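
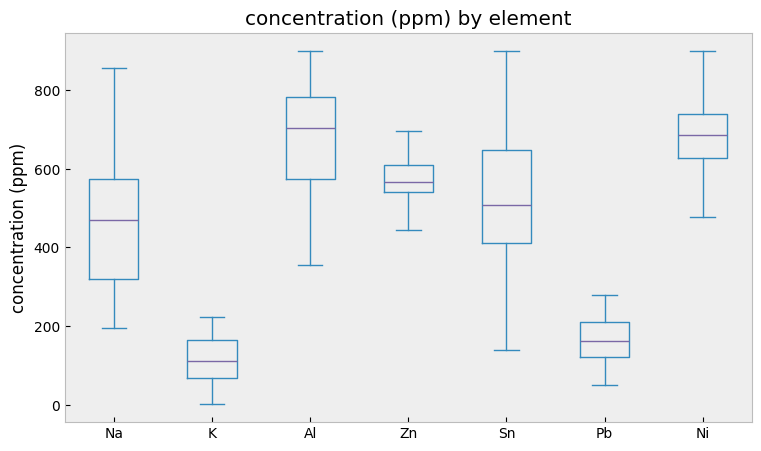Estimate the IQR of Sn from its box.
Q3 ≈ 650, Q1 ≈ 400; IQR ≈ 250.

≈ 250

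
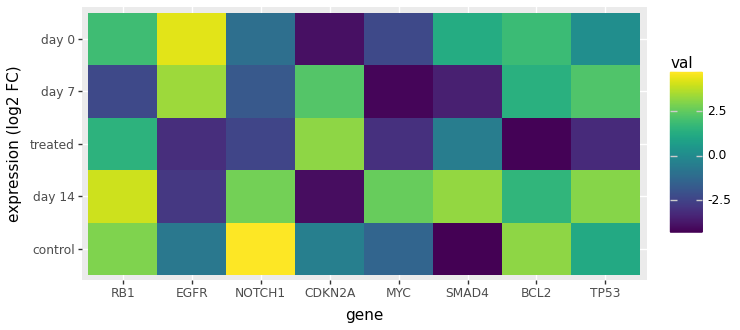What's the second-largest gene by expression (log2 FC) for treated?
Top 3 for treated: CDKN2A ≈ 3, RB1 ≈ 2, SMAD4 ≈ -1.

RB1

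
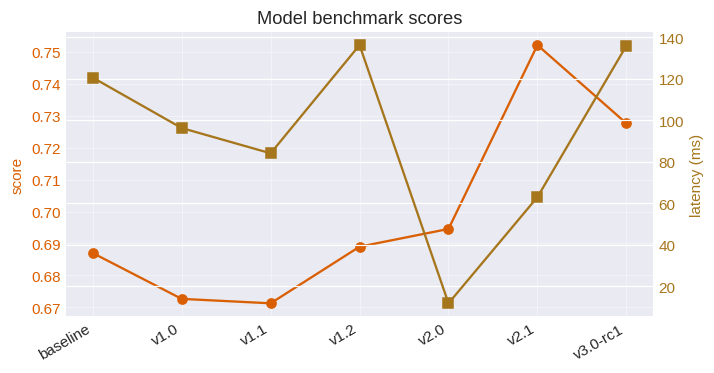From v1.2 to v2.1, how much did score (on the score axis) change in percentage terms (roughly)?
v1.2 ≈ 0.69, v2.1 ≈ 0.75; (0.75 − 0.69) / 0.69 ≈ +8.7%.

≈ +8.7%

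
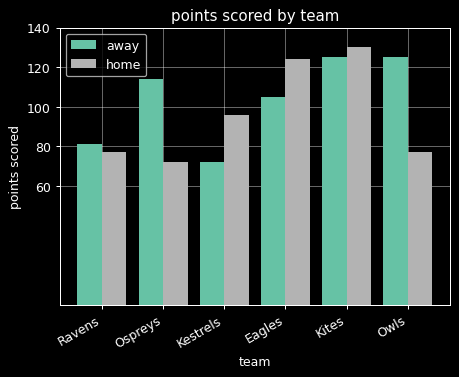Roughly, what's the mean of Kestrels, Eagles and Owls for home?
(100 + 120 + 80) / 3 ≈ 100.

≈ 100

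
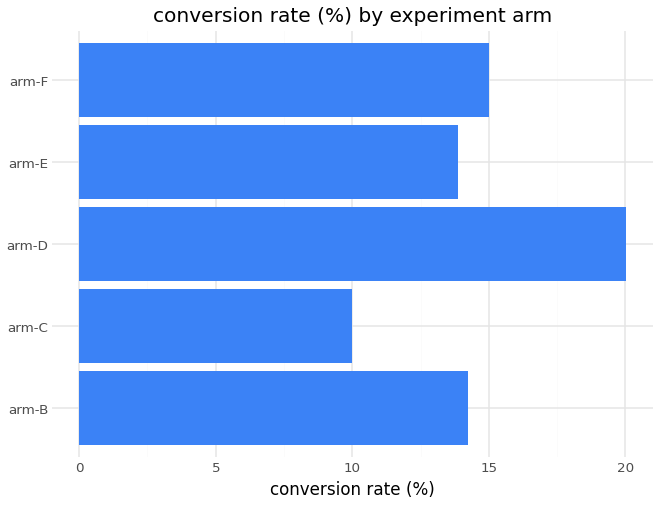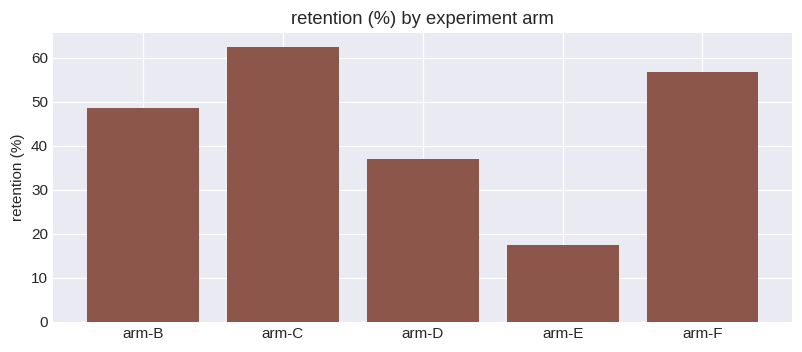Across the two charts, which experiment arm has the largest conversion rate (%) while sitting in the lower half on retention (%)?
Chart 2 median retention (%) ≈ 50; below-median experiment arms: arm-D, arm-E. Among those, arm-D has the highest conversion rate (%) (≈ 20).

arm-D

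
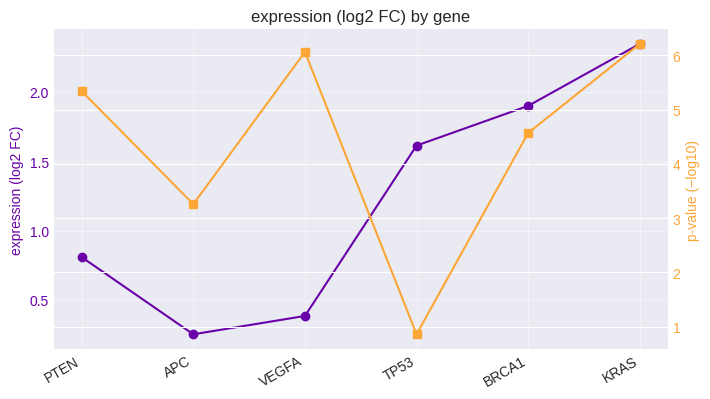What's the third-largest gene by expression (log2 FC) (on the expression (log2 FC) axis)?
Top 4 (on the expression (log2 FC) axis): KRAS ≈ 2.4, BRCA1 ≈ 1.8, TP53 ≈ 1.6, PTEN ≈ 0.8.

TP53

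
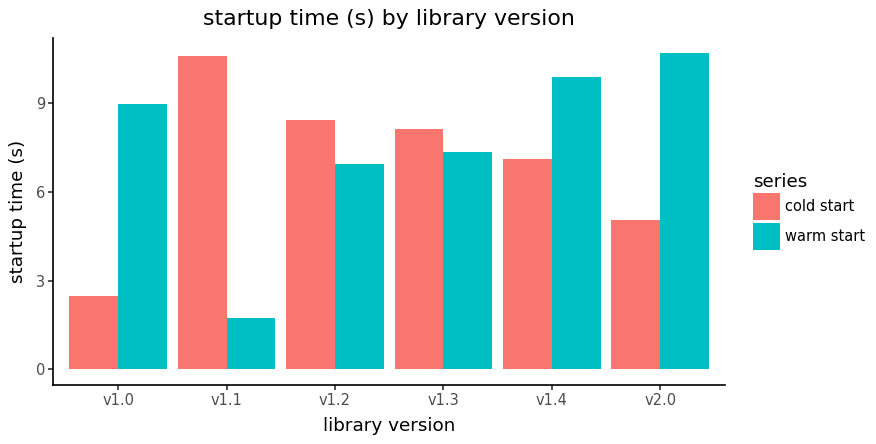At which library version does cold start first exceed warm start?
v1.0: cold start ≈ 2 vs warm start ≈ 9 (not yet); v1.1: cold start ≈ 11 vs warm start ≈ 2 (first crossover).

v1.1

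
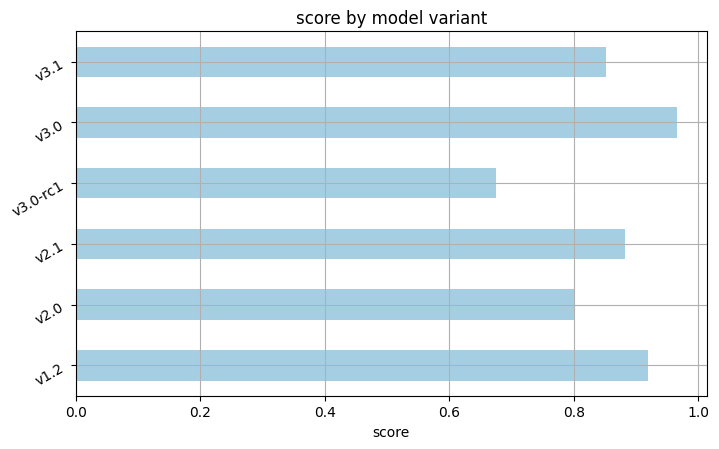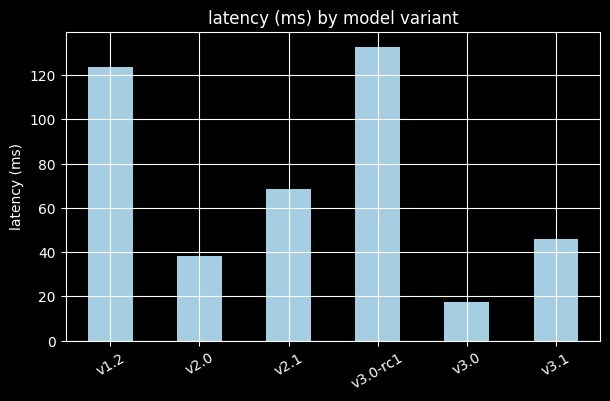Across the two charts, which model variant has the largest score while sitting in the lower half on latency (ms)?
Chart 2 median latency (ms) ≈ 60; below-median model variants: v2.0, v3.0, v3.1. Among those, v3.0 has the highest score (≈ 1).

v3.0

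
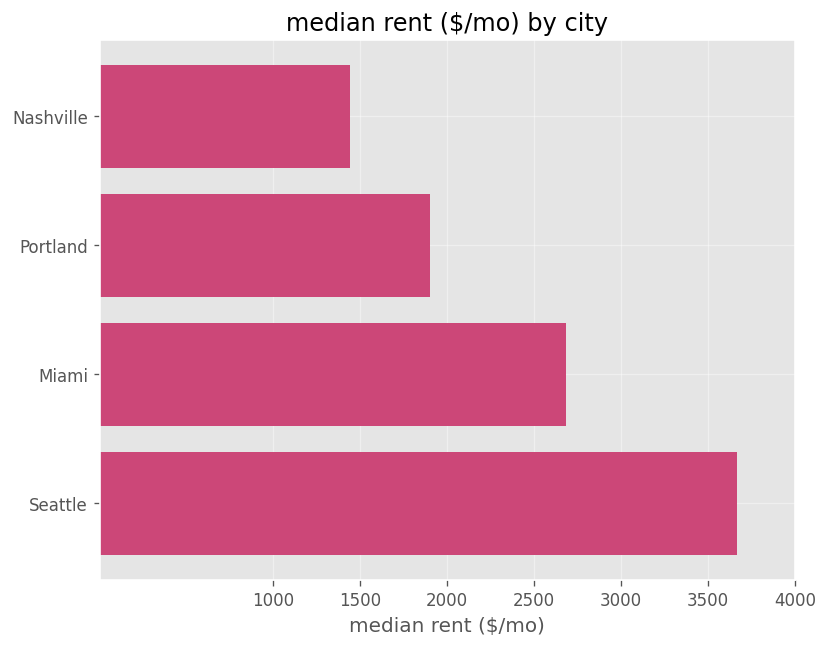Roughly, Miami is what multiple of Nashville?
Miami ≈ 2500, Nashville ≈ 1500; 2500/1500 ≈ 1.67.

≈ 1.67×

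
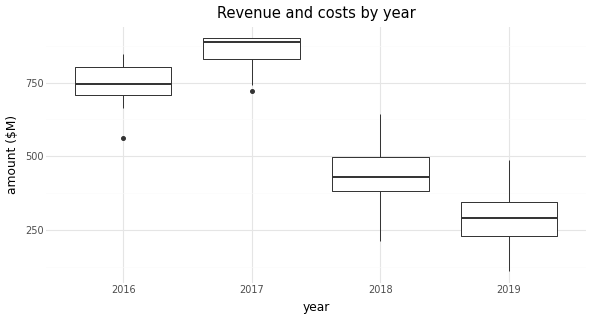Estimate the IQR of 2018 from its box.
Q3 ≈ 500, Q1 ≈ 400; IQR ≈ 100.

≈ 100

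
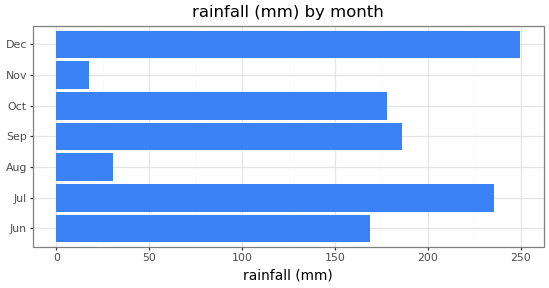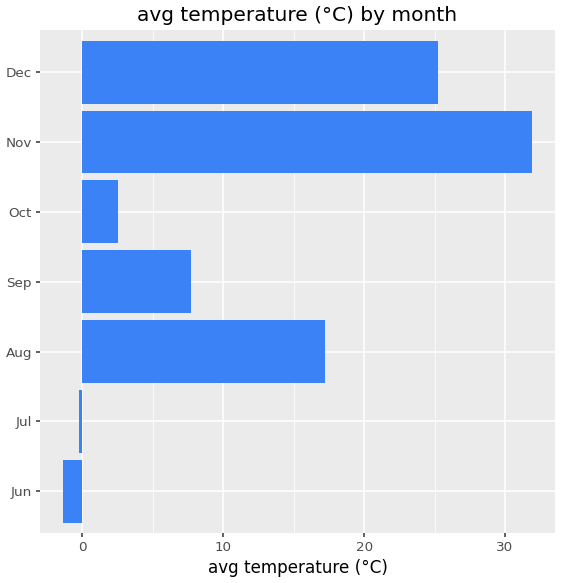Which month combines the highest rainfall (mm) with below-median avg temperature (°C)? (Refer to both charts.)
Jul

Chart 2 median avg temperature (°C) ≈ 10; below-median months: Jun, Jul, Oct. Among those, Jul has the highest rainfall (mm) (≈ 225).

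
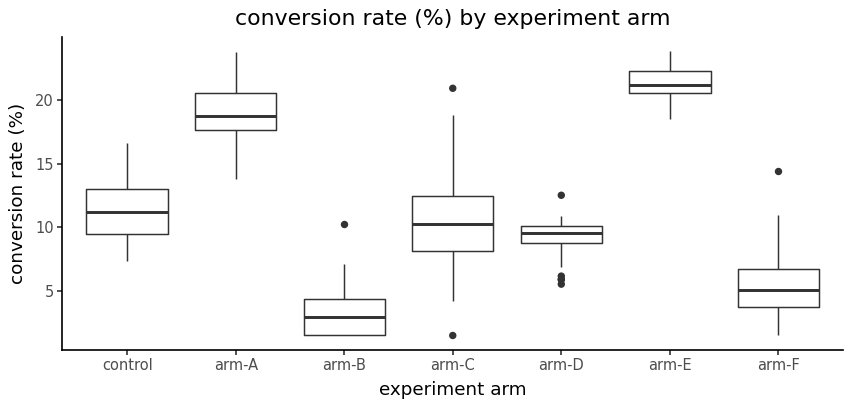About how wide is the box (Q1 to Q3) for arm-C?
Q3 ≈ 12, Q1 ≈ 8; IQR ≈ 4.

≈ 4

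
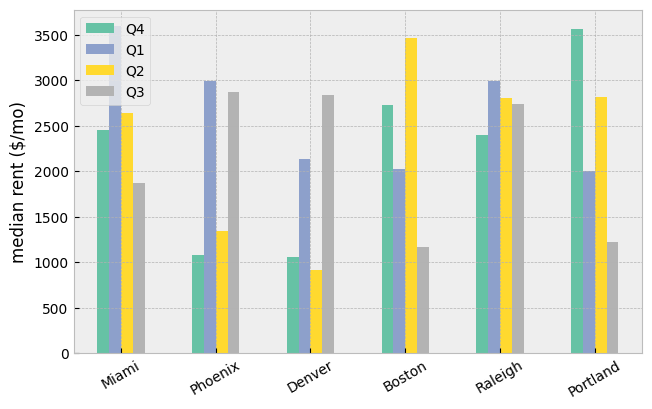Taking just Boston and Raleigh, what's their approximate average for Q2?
(3500 + 3000) / 2 ≈ 3250.

≈ 3250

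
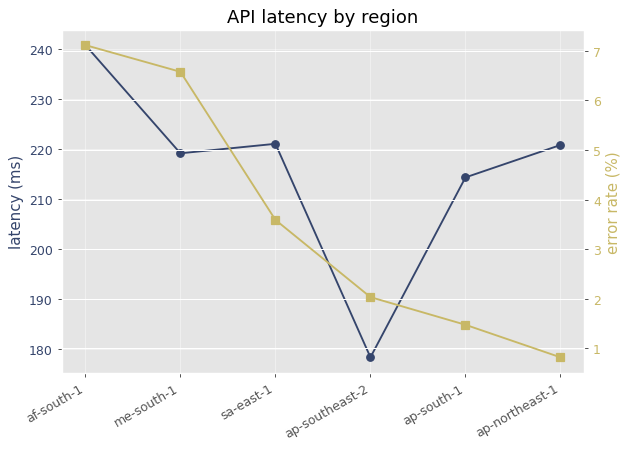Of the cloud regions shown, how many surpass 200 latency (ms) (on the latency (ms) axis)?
Above 200: af-south-1, me-south-1, sa-east-1, ap-south-1, ap-northeast-1.

5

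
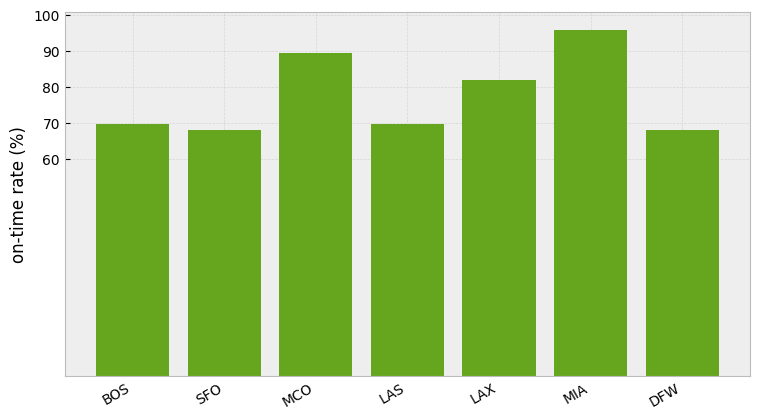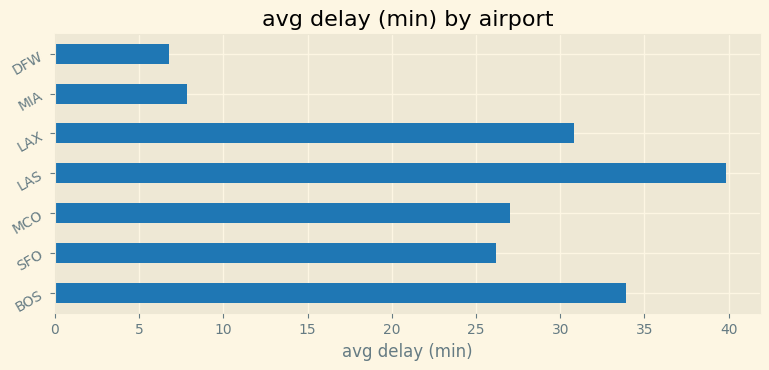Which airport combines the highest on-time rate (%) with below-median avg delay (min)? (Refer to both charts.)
Chart 2 median avg delay (min) ≈ 25; below-median airports: SFO, MIA, DFW. Among those, MIA has the highest on-time rate (%) (≈ 100).

MIA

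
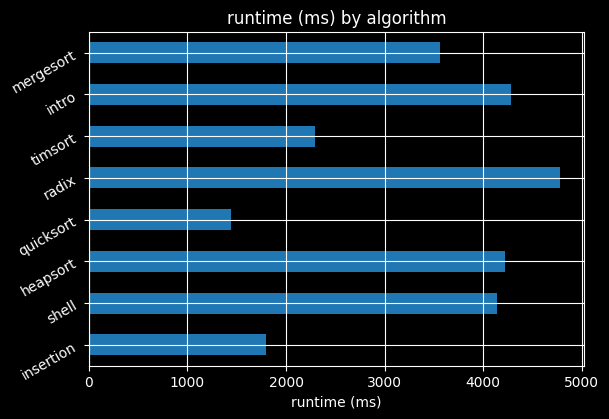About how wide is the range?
Max radix ≈ 5000, min quicksort ≈ 1500; range ≈ 3500.

≈ 3500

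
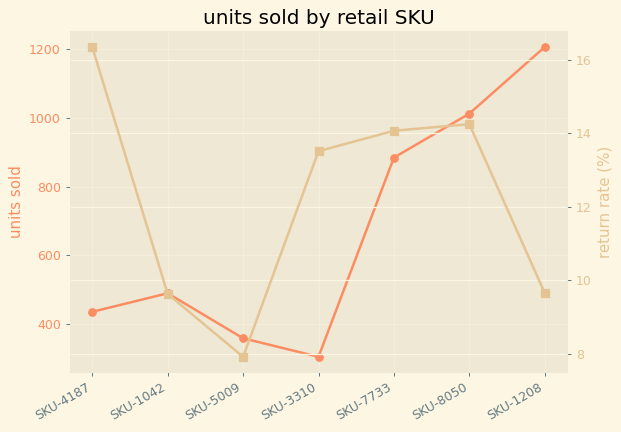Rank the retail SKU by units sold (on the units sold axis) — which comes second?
Top 3 (on the units sold axis): SKU-1208 ≈ 1200, SKU-8050 ≈ 1000, SKU-7733 ≈ 900.

SKU-8050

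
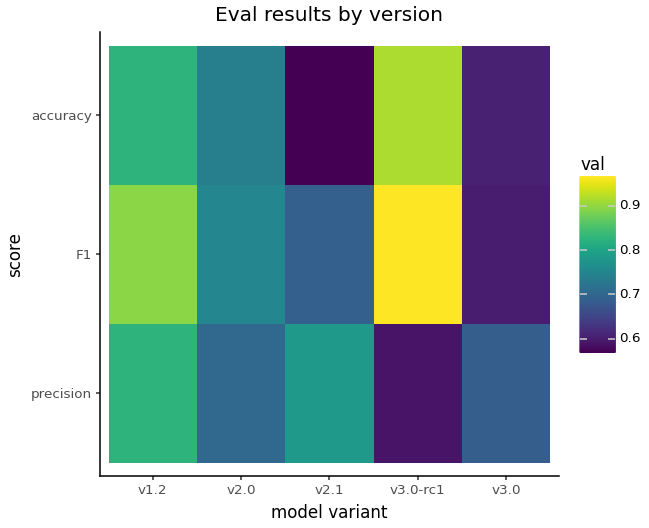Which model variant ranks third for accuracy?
v2.0

Top 4 for accuracy: v3.0-rc1 ≈ 0.90, v1.2 ≈ 0.85, v2.0 ≈ 0.75, v3.0 ≈ 0.60.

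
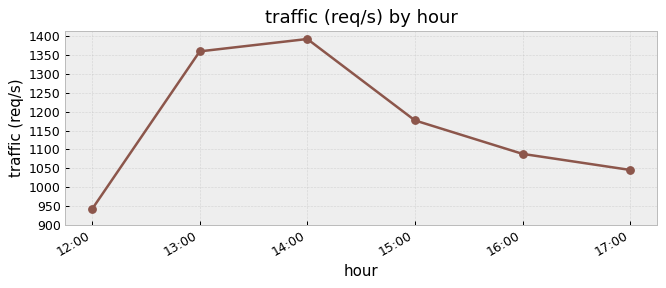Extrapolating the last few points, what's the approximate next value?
≈ 975

Last three: 1200, 1100, 1050 → slope ≈ -75/step → next ≈ 975.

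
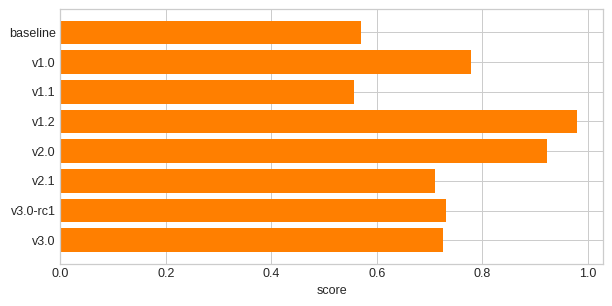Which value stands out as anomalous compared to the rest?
v1.2 ≈ 1.0; the rest sit between ≈ 0.6 and ≈ 0.9.

v1.2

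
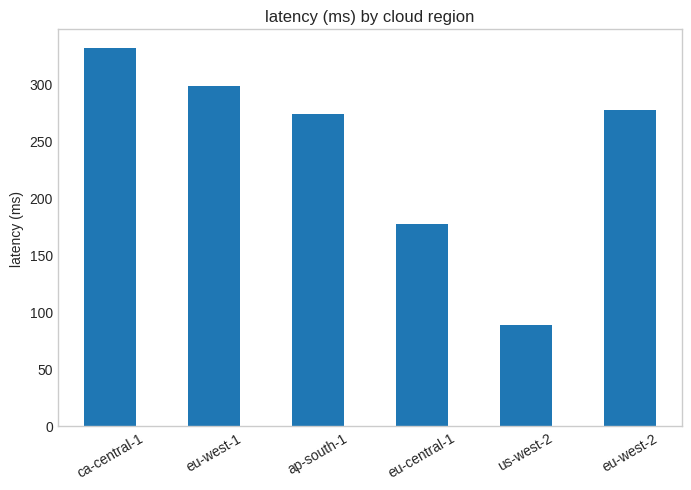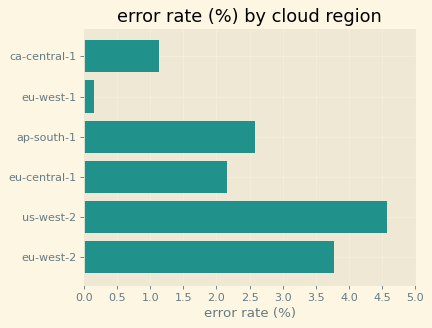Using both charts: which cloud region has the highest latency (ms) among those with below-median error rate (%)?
Chart 2 median error rate (%) ≈ 2.5; below-median cloud regions: ca-central-1, eu-west-1, eu-central-1. Among those, ca-central-1 has the highest latency (ms) (≈ 350).

ca-central-1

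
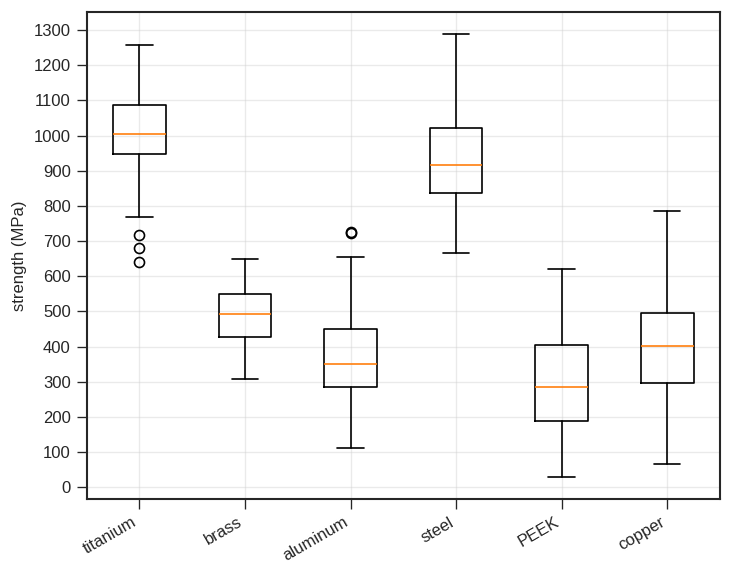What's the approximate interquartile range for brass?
≈ 100

Q3 ≈ 500, Q1 ≈ 400; IQR ≈ 100.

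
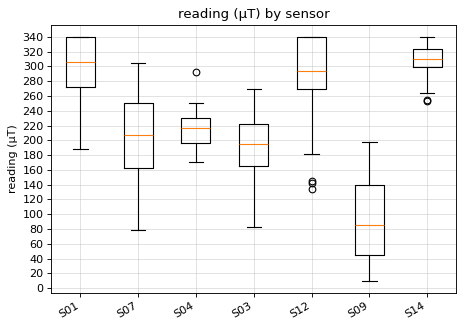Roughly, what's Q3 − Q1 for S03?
Q3 ≈ 220, Q1 ≈ 160; IQR ≈ 60.

≈ 60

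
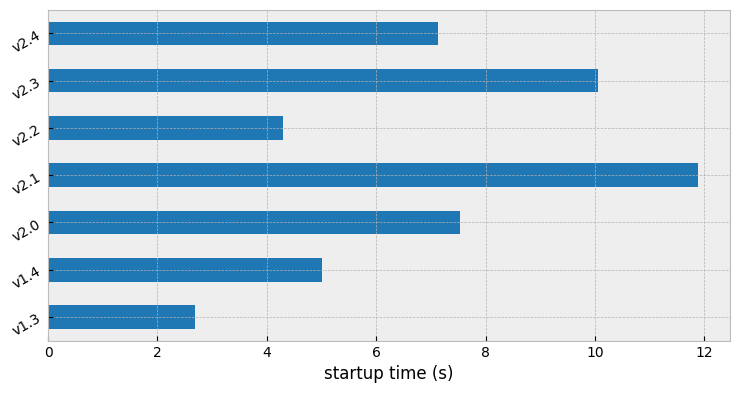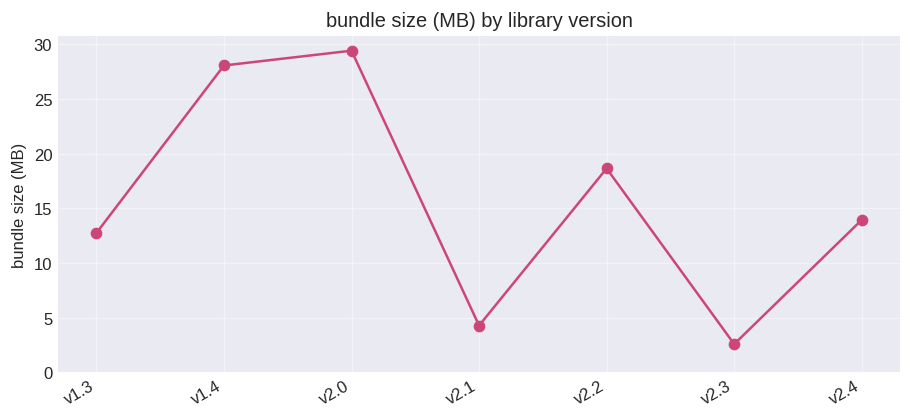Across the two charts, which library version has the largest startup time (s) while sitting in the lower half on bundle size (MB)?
v2.1

Chart 2 median bundle size (MB) ≈ 15; below-median library versions: v1.3, v2.1, v2.3. Among those, v2.1 has the highest startup time (s) (≈ 12).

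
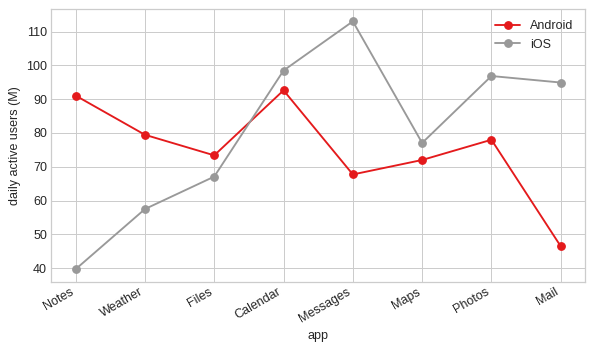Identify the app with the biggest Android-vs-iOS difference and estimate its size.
Notes: Android ≈ 90, iOS ≈ 40 → gap ≈ 50. Next-largest (Mail) is only ≈ 40.

Notes, ≈ 50 M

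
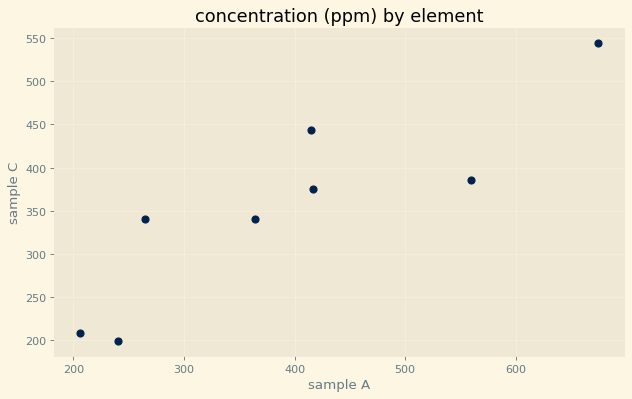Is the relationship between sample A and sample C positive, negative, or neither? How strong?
Points are positively correlated; strong (|r| ≈ 0.9).

positive, strong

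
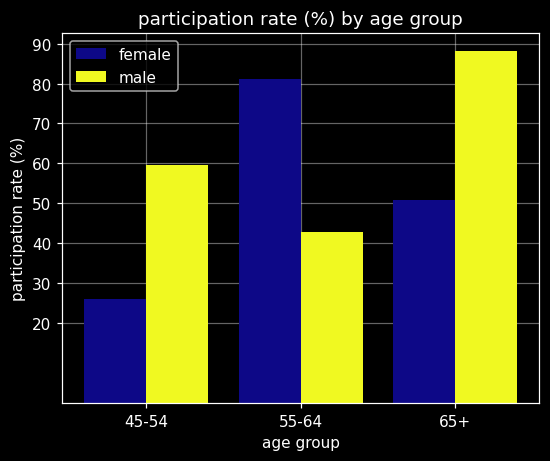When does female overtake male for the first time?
45-54: female ≈ 30 vs male ≈ 60 (not yet); 55-64: female ≈ 80 vs male ≈ 40 (first crossover).

55-64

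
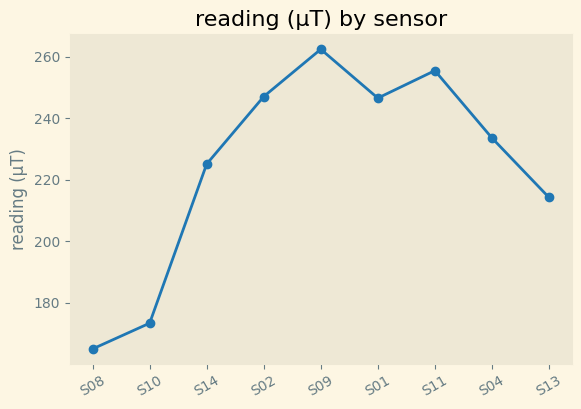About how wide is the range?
Max S09 ≈ 260, min S08 ≈ 160; range ≈ 100.

≈ 100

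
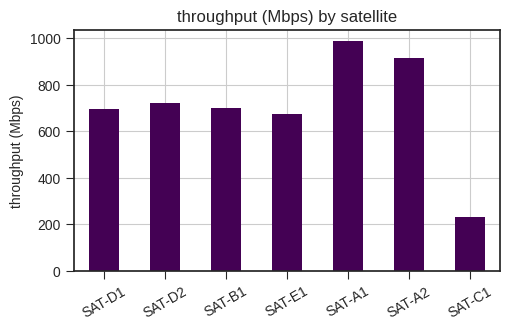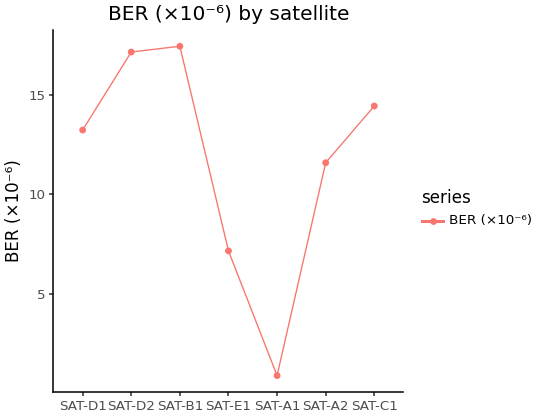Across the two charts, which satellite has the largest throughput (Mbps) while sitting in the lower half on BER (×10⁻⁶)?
SAT-A1

Chart 2 median BER (×10⁻⁶) ≈ 14; below-median satellites: SAT-E1, SAT-A1, SAT-A2. Among those, SAT-A1 has the highest throughput (Mbps) (≈ 1000).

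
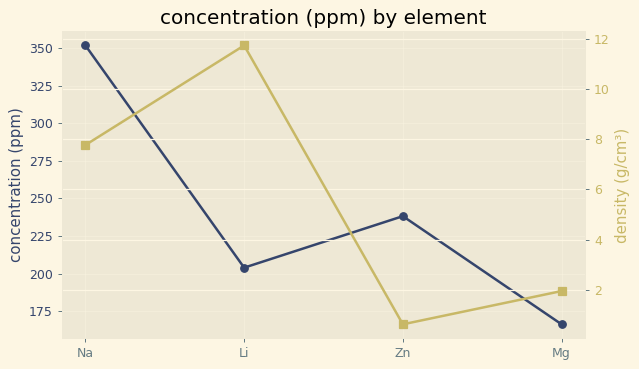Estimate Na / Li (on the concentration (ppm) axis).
≈ 1.8×

Na ≈ 360, Li ≈ 200; 360/200 ≈ 1.8.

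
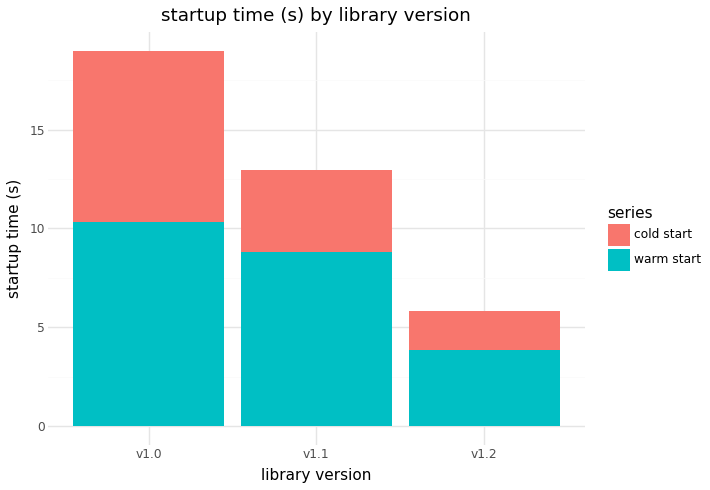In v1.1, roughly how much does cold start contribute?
cold start top ≈ 12, bottom ≈ 8; segment ≈ 4.

≈ 4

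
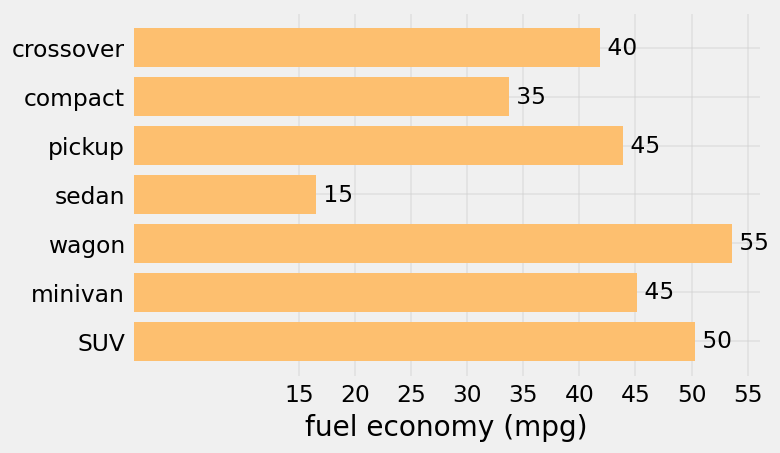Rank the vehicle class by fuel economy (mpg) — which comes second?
Top 3: wagon ≈ 55, SUV ≈ 50, minivan ≈ 45.

SUV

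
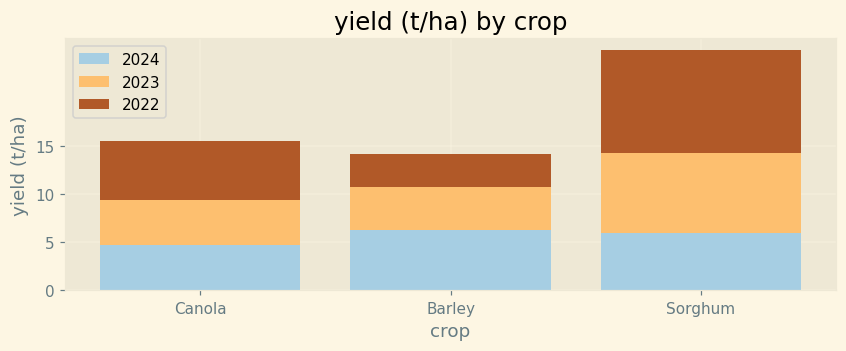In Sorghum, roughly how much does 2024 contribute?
2024 top ≈ 5, bottom ≈ 0; segment ≈ 5.

≈ 5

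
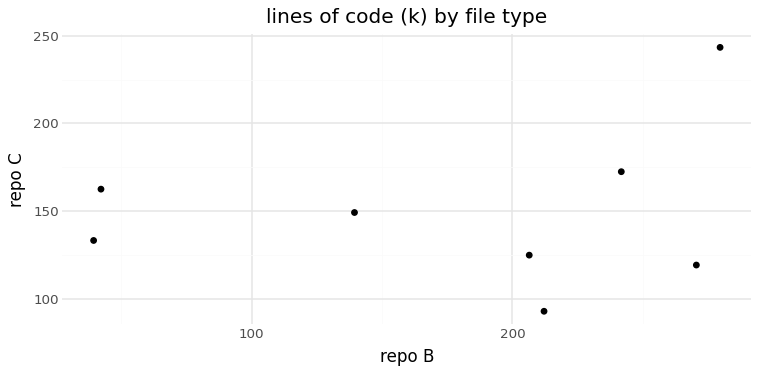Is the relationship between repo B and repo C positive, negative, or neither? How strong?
no clear correlation

Points are roughly uncorrelated; weak (|r| ≈ 0.2).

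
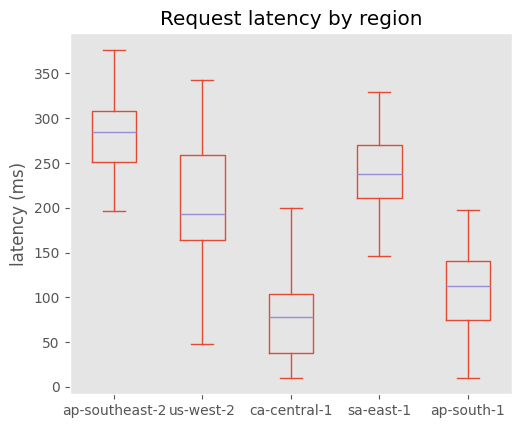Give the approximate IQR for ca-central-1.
Q3 ≈ 100, Q1 ≈ 40; IQR ≈ 60.

≈ 60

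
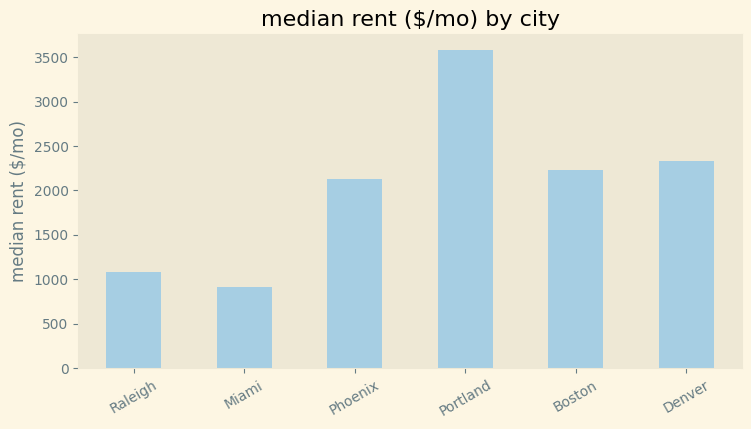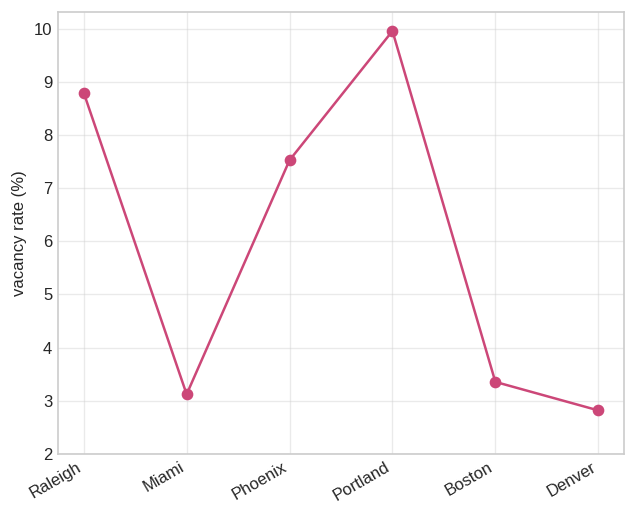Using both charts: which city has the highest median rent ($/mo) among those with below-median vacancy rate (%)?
Chart 2 median vacancy rate (%) ≈ 5; below-median cities: Miami, Boston, Denver. Among those, Denver has the highest median rent ($/mo) (≈ 2500).

Denver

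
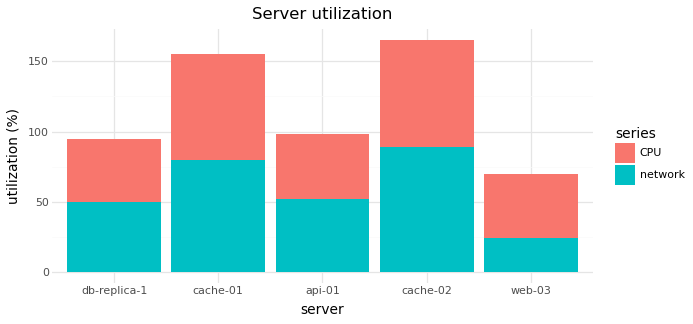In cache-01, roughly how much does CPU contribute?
≈ 80

CPU top ≈ 160, bottom ≈ 80; segment ≈ 80.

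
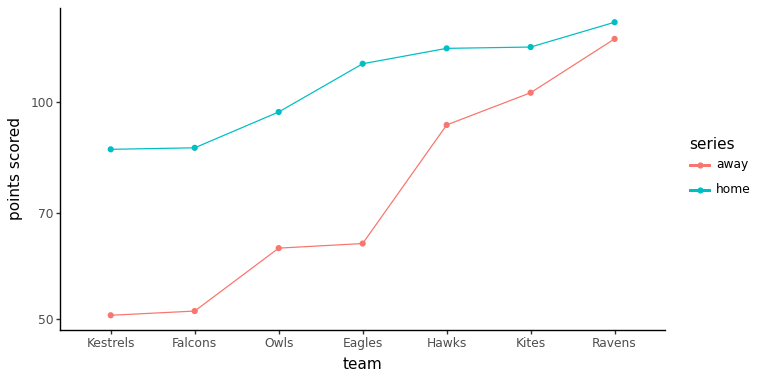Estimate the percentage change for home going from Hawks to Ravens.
Hawks ≈ 120, Ravens ≈ 130; (130 − 120) / 120 ≈ +8.3%.

≈ +8.3%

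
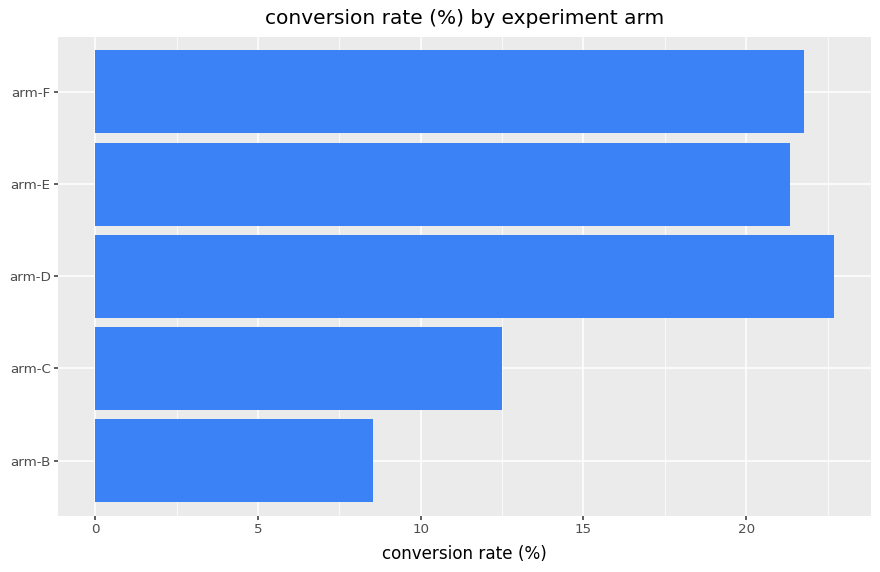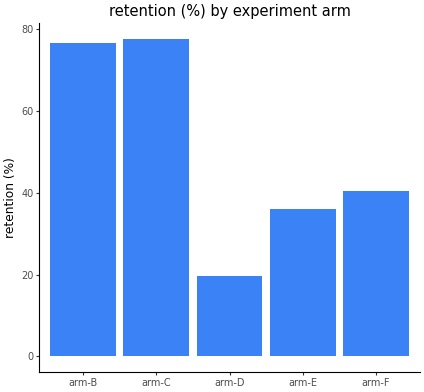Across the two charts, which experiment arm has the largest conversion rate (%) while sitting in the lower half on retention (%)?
Chart 2 median retention (%) ≈ 40; below-median experiment arms: arm-D, arm-E. Among those, arm-D has the highest conversion rate (%) (≈ 25).

arm-D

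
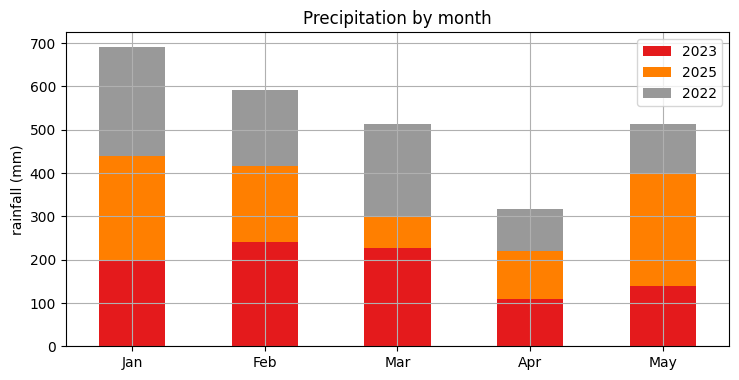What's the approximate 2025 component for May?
2025 top ≈ 400, bottom ≈ 100; segment ≈ 300.

≈ 300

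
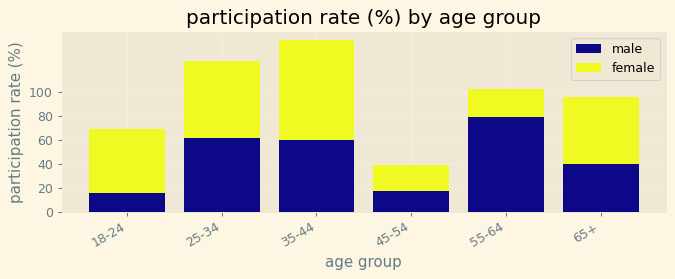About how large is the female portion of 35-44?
female top ≈ 140, bottom ≈ 60; segment ≈ 80.

≈ 80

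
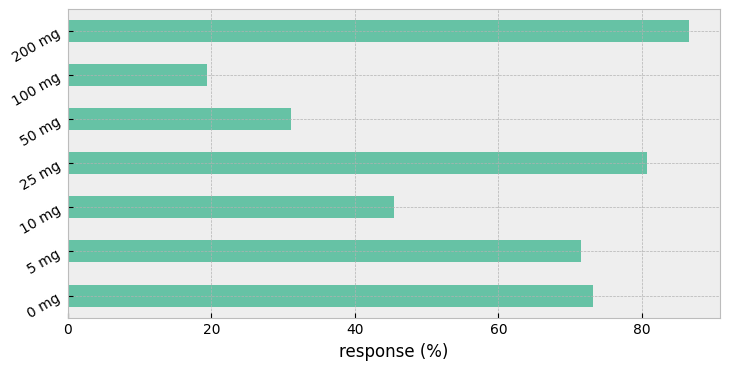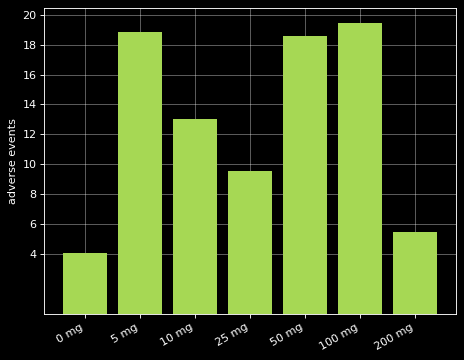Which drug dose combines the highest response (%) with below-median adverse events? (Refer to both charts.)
Chart 2 median adverse events ≈ 14; below-median drug doses: 0 mg, 25 mg, 200 mg. Among those, 200 mg has the highest response (%) (≈ 90).

200 mg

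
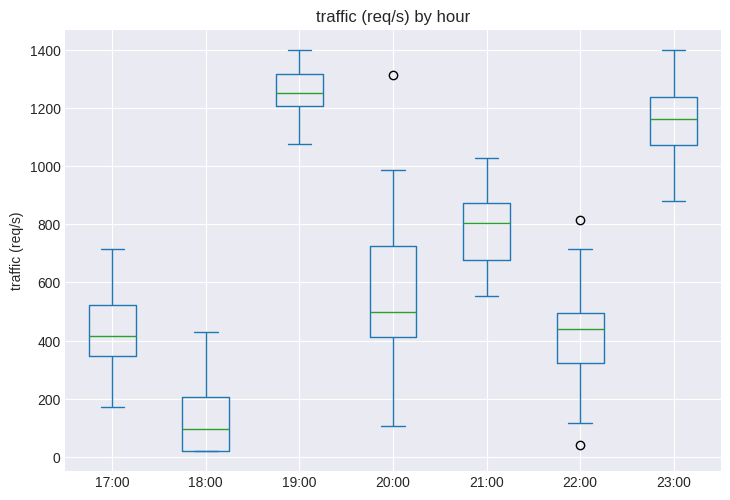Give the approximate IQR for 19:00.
Q3 ≈ 1300, Q1 ≈ 1200; IQR ≈ 100.

≈ 100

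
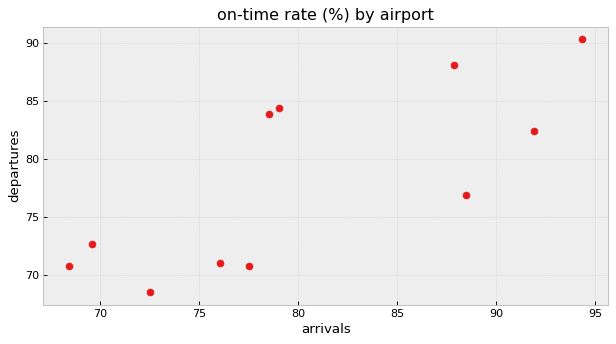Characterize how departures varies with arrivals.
positive, strong

Points are positively correlated; strong (|r| ≈ 0.8).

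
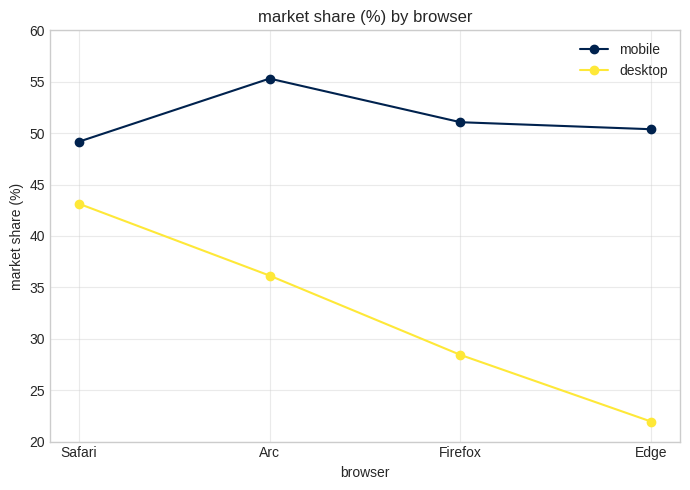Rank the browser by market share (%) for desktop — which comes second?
Arc

Top 3 for desktop: Safari ≈ 45, Arc ≈ 35, Firefox ≈ 30.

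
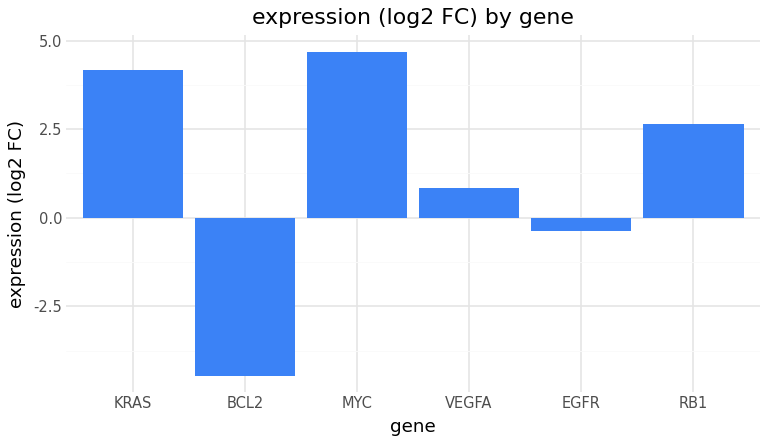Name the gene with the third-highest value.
Top 4: MYC ≈ 5, KRAS ≈ 4, RB1 ≈ 3, VEGFA ≈ 1.

RB1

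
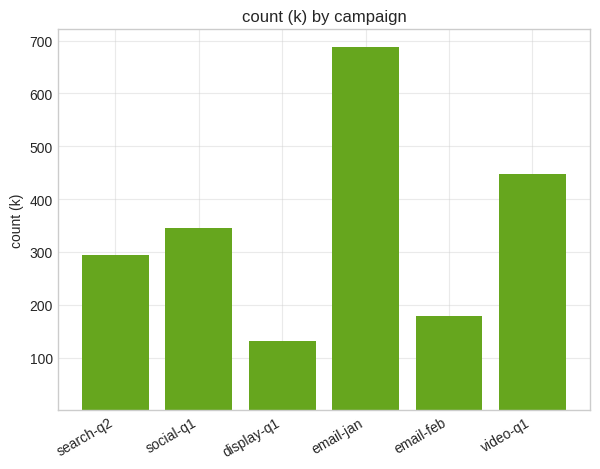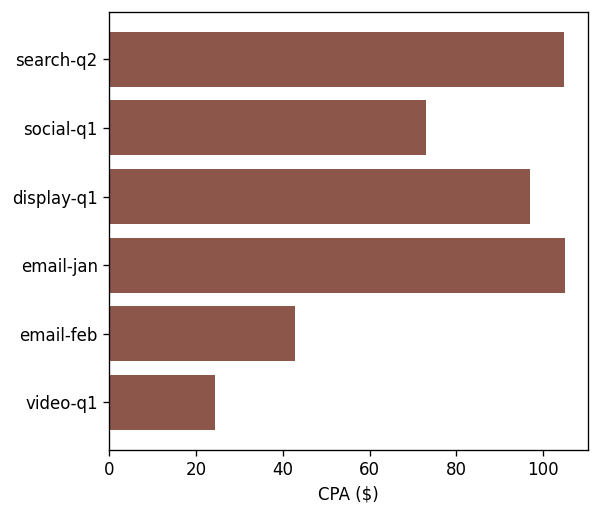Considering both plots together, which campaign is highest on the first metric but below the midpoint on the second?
video-q1

Chart 2 median CPA ($) ≈ 90; below-median campaigns: social-q1, email-feb, video-q1. Among those, video-q1 has the highest count (k) (≈ 400).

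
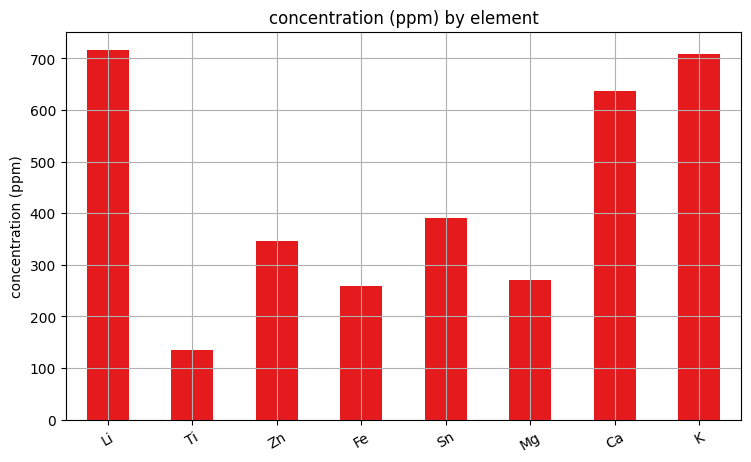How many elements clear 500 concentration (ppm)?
3

Above 500: Li, Ca, K.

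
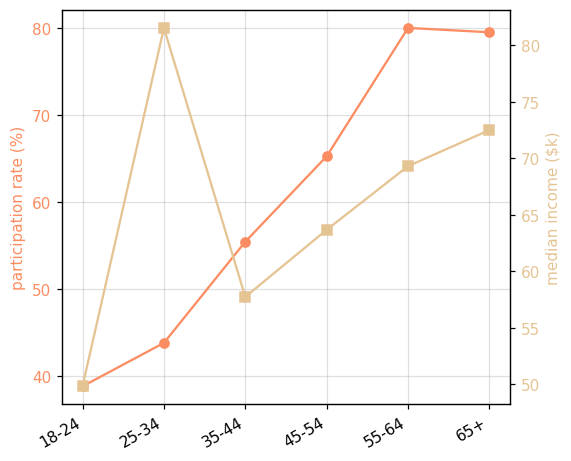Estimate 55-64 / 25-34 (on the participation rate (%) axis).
≈ 1.78×

55-64 ≈ 80, 25-34 ≈ 45; 80/45 ≈ 1.78.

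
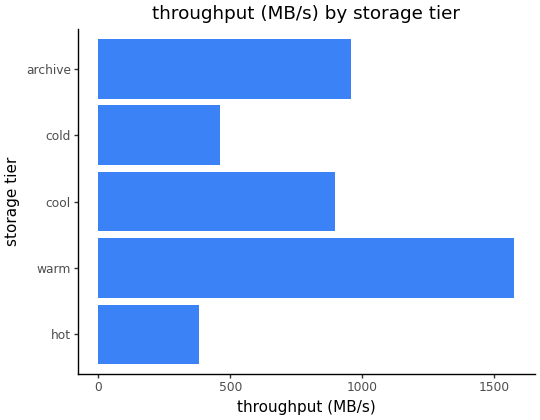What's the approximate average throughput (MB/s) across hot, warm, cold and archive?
≈ 850

(400 + 1600 + 400 + 1000) / 4 ≈ 850.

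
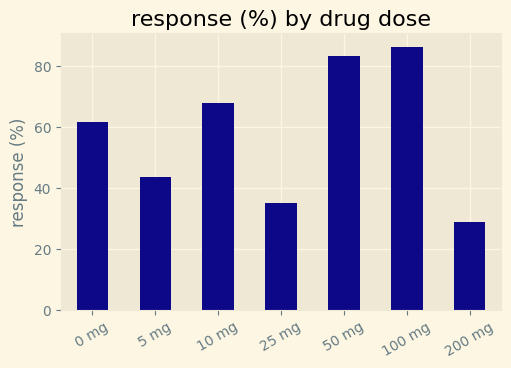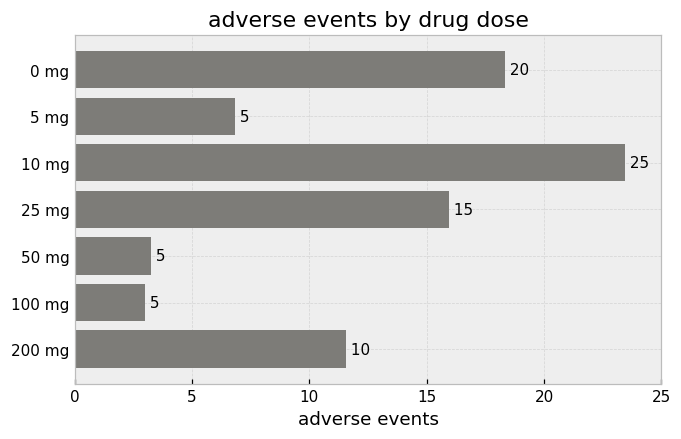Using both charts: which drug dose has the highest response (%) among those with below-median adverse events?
100 mg

Chart 2 median adverse events ≈ 10; below-median drug doses: 5 mg, 50 mg, 100 mg. Among those, 100 mg has the highest response (%) (≈ 90).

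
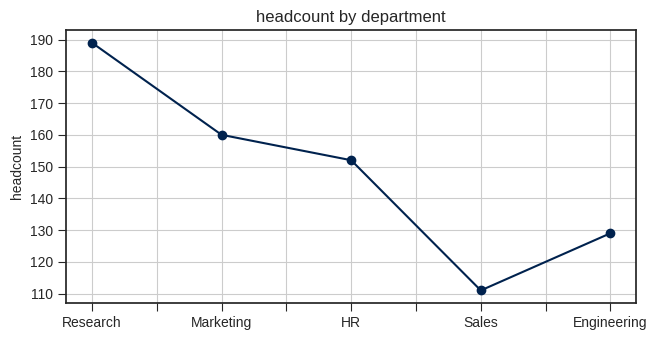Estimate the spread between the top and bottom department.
≈ 80

Max Research ≈ 190, min Sales ≈ 110; range ≈ 80.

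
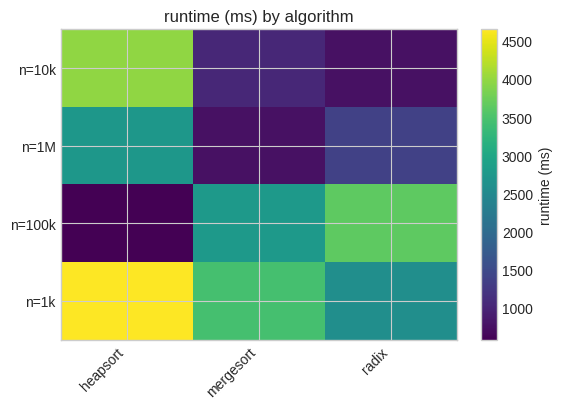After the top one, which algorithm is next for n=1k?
Top 3 for n=1k: heapsort ≈ 4500, mergesort ≈ 3500, radix ≈ 2500.

mergesort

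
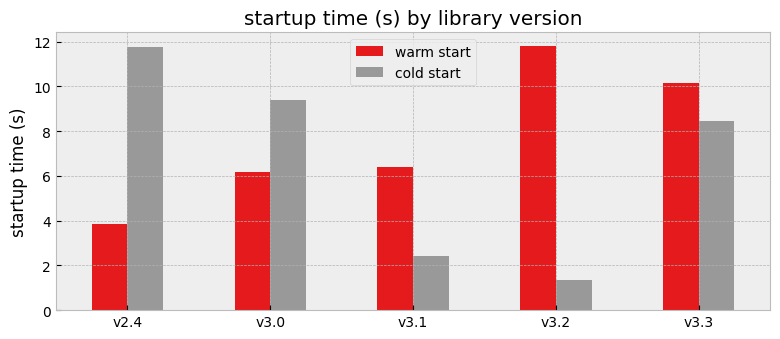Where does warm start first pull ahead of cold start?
v3.0: warm start ≈ 6 vs cold start ≈ 9 (not yet); v3.1: warm start ≈ 6 vs cold start ≈ 2 (first crossover).

v3.1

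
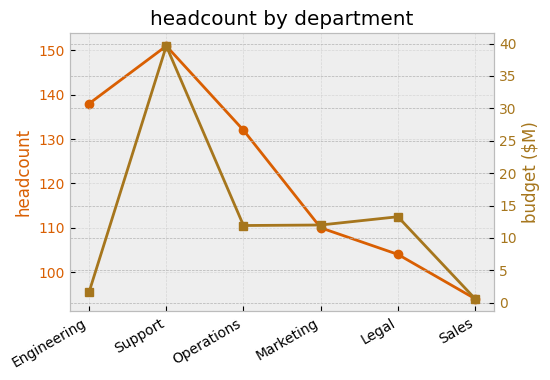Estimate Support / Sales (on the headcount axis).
Support ≈ 150, Sales ≈ 95; 150/95 ≈ 1.58.

≈ 1.58×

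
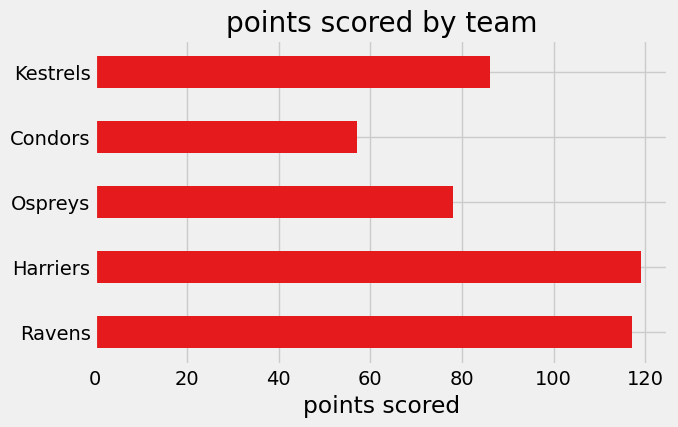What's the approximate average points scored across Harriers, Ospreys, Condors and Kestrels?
(120 + 80 + 60 + 90) / 4 ≈ 88.

≈ 88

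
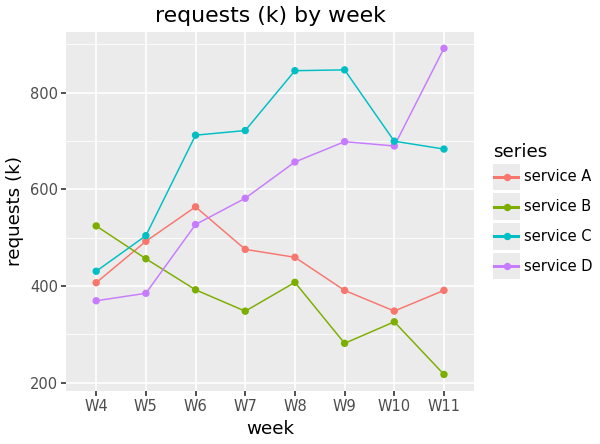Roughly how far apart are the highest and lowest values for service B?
Max W4 ≈ 500, min W11 ≈ 200; range ≈ 300.

≈ 300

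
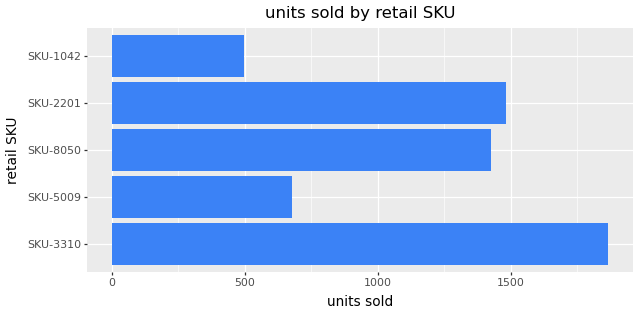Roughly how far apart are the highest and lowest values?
≈ 1400

Max SKU-3310 ≈ 1800, min SKU-1042 ≈ 400; range ≈ 1400.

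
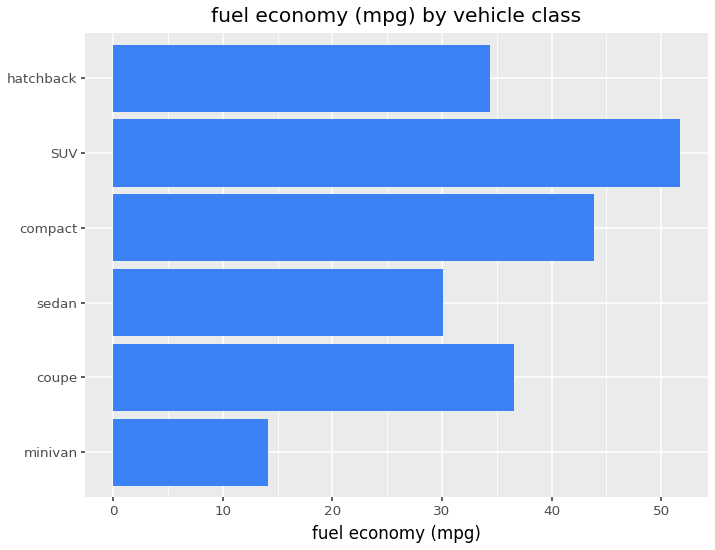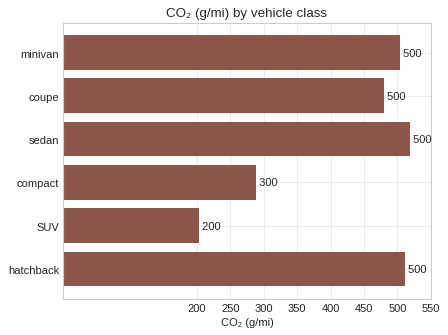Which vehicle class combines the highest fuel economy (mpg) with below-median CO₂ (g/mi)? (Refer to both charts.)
Chart 2 median CO₂ (g/mi) ≈ 500; below-median vehicle classes: coupe, compact, SUV. Among those, SUV has the highest fuel economy (mpg) (≈ 50).

SUV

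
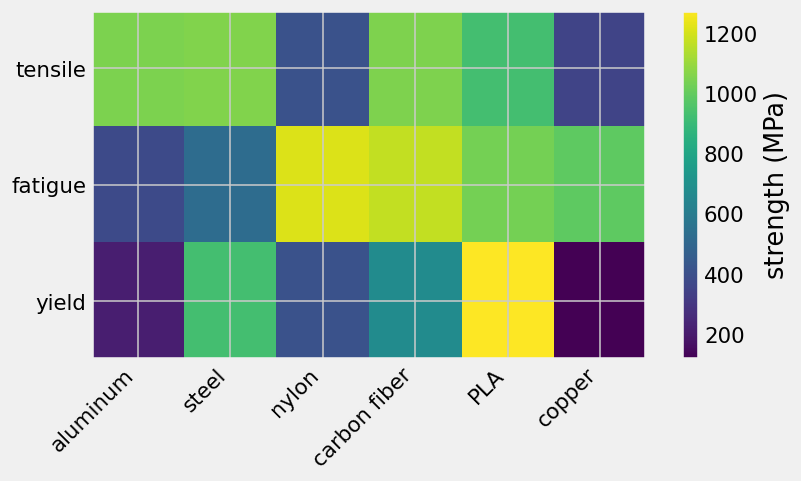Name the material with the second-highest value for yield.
Top 3 for yield: PLA ≈ 1300, steel ≈ 900, carbon fiber ≈ 700.

steel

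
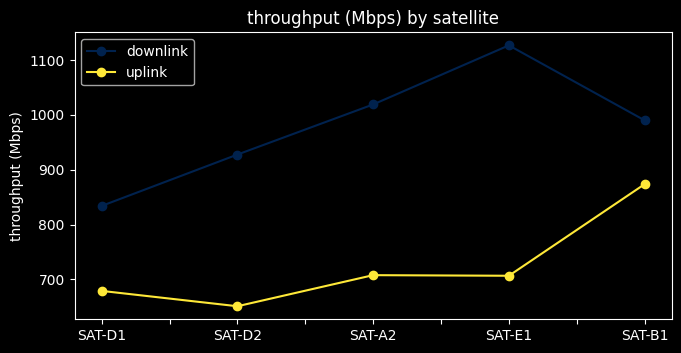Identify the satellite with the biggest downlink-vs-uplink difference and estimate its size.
SAT-E1: downlink ≈ 1150, uplink ≈ 700 → gap ≈ 450. Next-largest (SAT-A2) is only ≈ 300.

SAT-E1, ≈ 450 Mbps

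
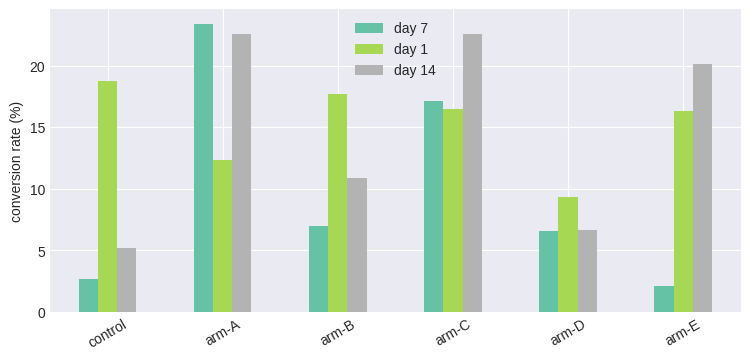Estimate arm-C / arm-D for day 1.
arm-C ≈ 16, arm-D ≈ 10; 16/10 ≈ 1.6.

≈ 1.6×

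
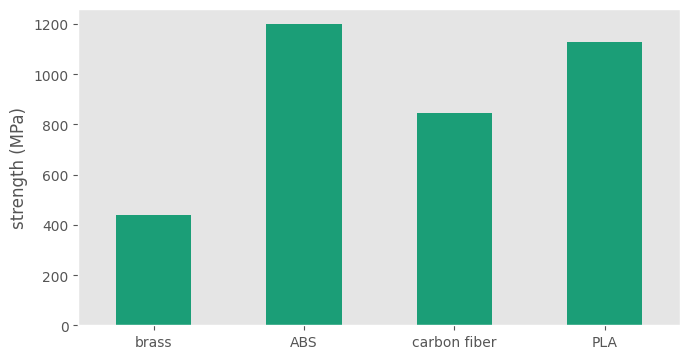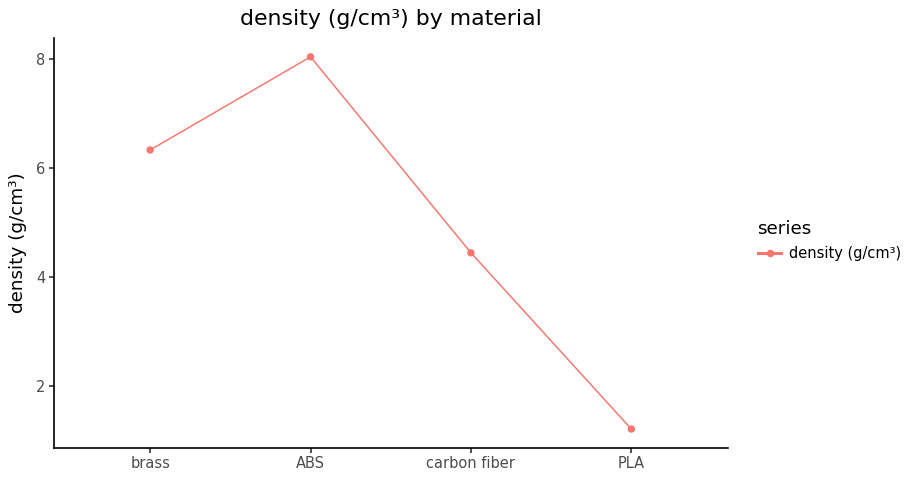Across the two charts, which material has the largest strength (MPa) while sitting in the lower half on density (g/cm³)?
PLA

Chart 2 median density (g/cm³) ≈ 5; below-median materials: carbon fiber, PLA. Among those, PLA has the highest strength (MPa) (≈ 1200).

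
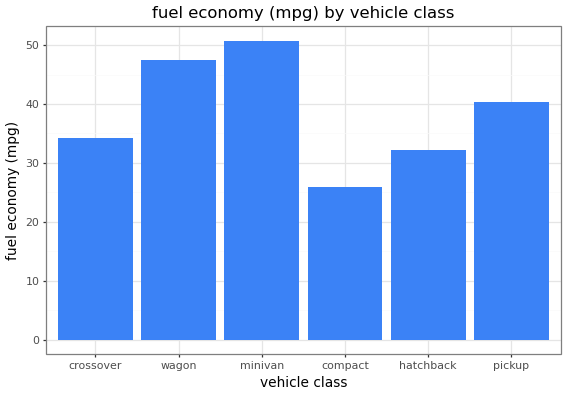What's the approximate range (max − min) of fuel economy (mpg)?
Max minivan ≈ 50, min compact ≈ 25; range ≈ 25.

≈ 25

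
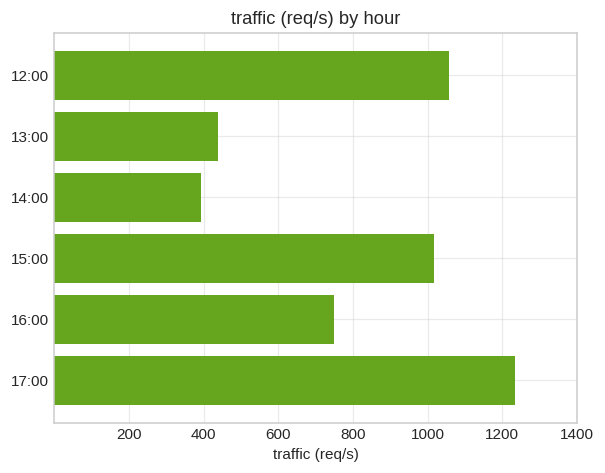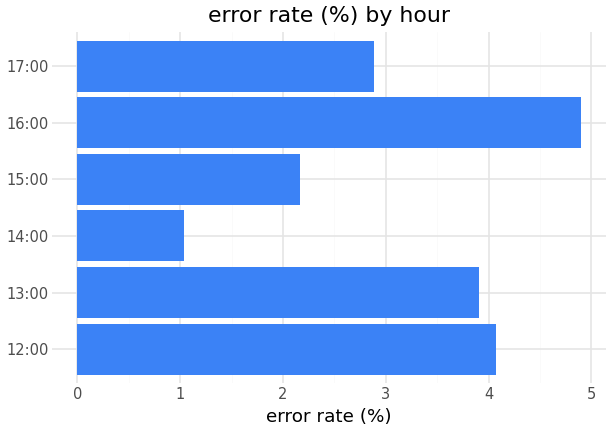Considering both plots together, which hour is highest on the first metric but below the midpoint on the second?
17:00

Chart 2 median error rate (%) ≈ 3.5; below-median hours: 14:00, 15:00, 17:00. Among those, 17:00 has the highest traffic (req/s) (≈ 1200).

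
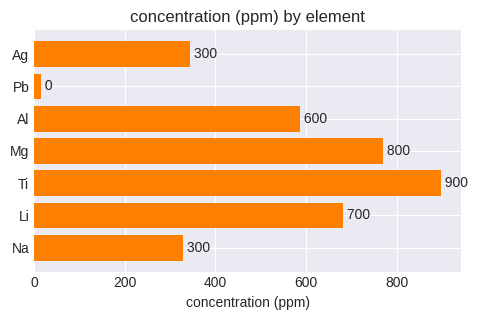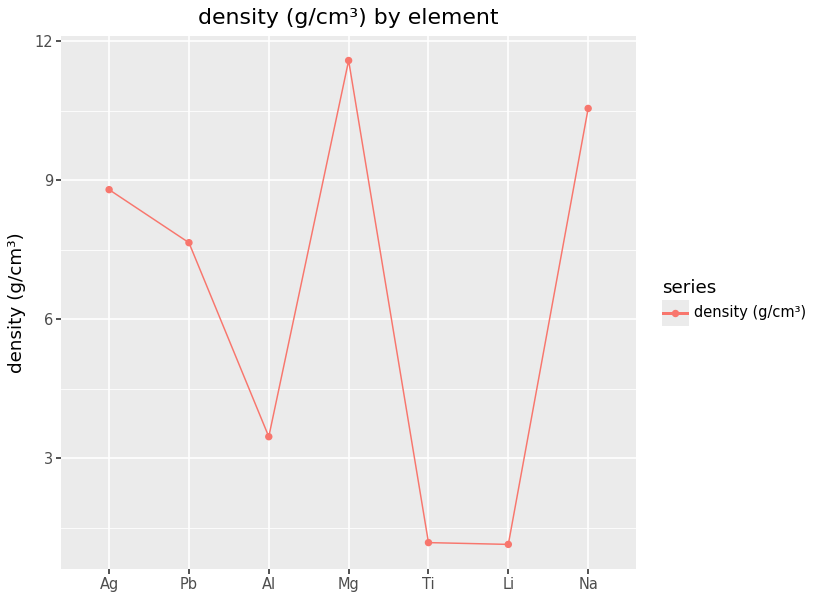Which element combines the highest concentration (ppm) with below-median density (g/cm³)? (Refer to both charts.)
Ti

Chart 2 median density (g/cm³) ≈ 8; below-median elements: Al, Ti, Li. Among those, Ti has the highest concentration (ppm) (≈ 900).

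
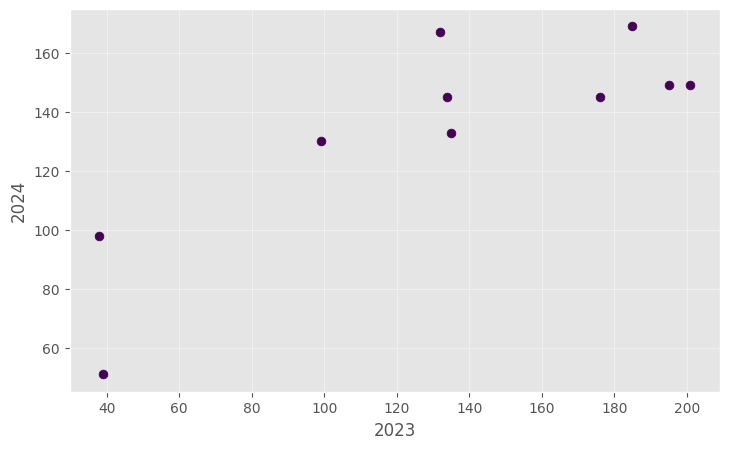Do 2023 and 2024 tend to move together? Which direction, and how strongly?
Points are positively correlated; strong (|r| ≈ 0.8).

positive, strong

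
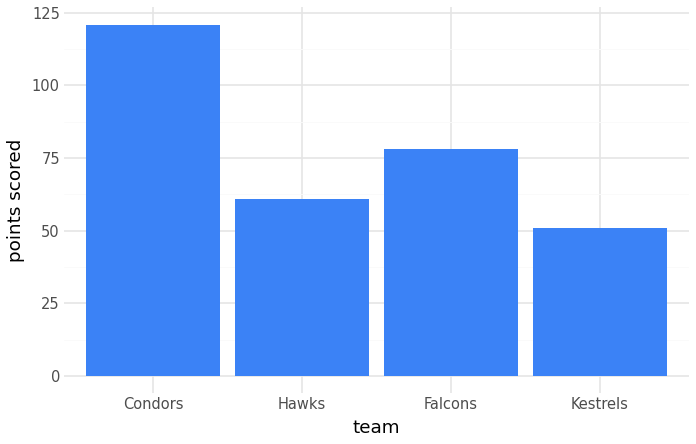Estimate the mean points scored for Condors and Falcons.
≈ 100

(120 + 80) / 2 ≈ 100.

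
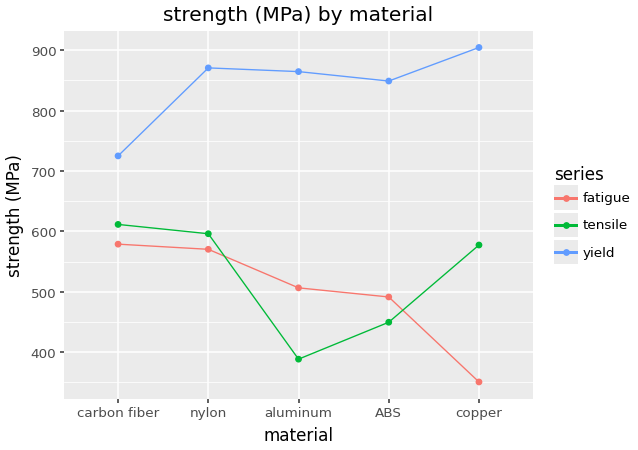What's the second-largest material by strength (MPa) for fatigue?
Top 3 for fatigue: carbon fiber ≈ 600, nylon ≈ 550, aluminum ≈ 500.

nylon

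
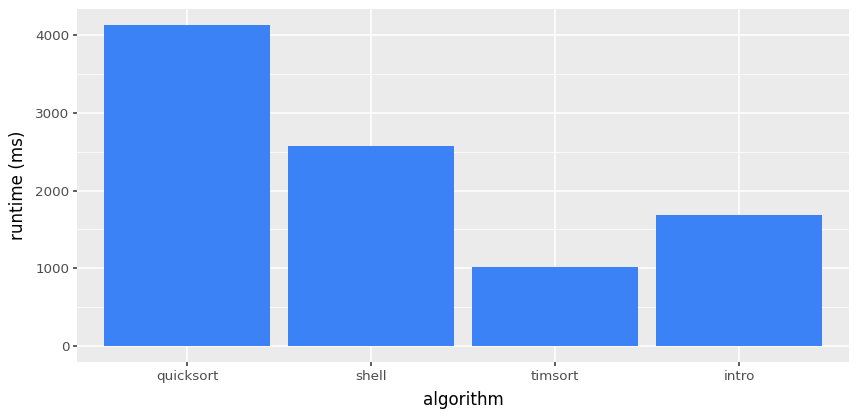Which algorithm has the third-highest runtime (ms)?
intro

Top 4: quicksort ≈ 4000, shell ≈ 2500, intro ≈ 1500, timsort ≈ 1000.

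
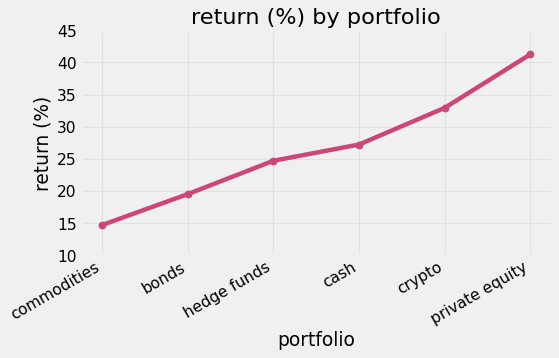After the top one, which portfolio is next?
Top 3: private equity ≈ 40, crypto ≈ 35, cash ≈ 25.

crypto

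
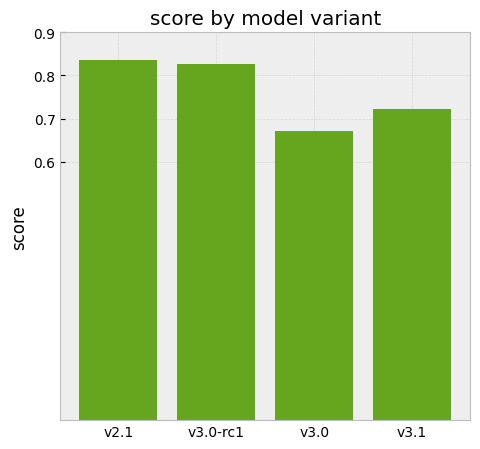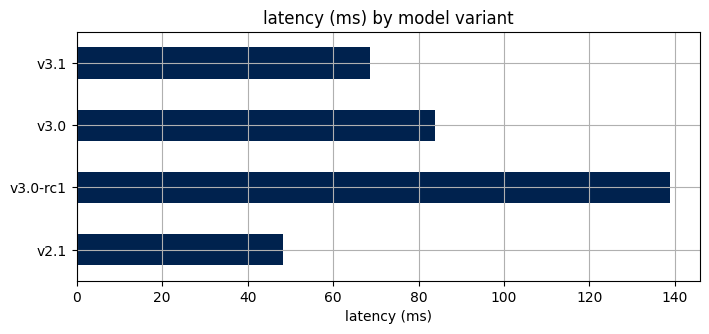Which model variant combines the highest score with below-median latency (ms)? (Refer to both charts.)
v2.1

Chart 2 median latency (ms) ≈ 80; below-median model variants: v2.1, v3.1. Among those, v2.1 has the highest score (≈ 0.8).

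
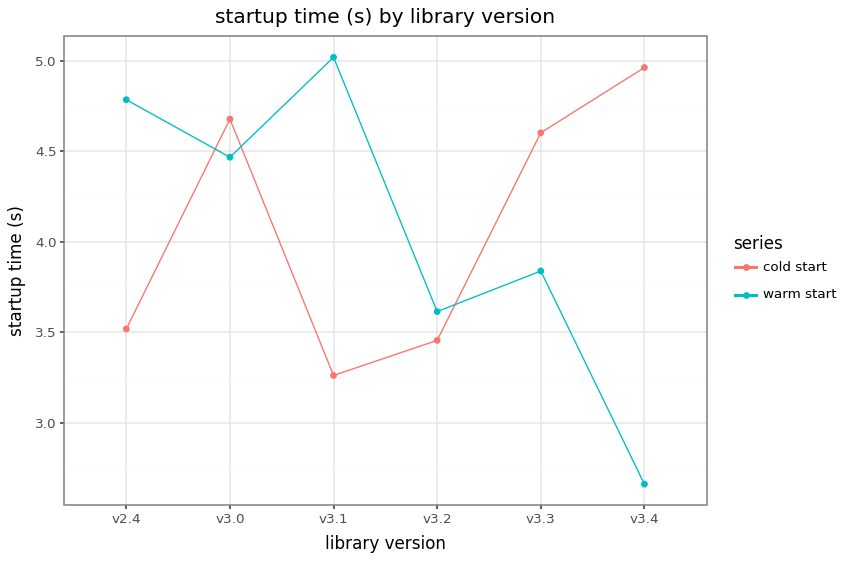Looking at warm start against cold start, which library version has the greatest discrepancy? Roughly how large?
v3.4, ≈ 2.4 s

v3.4: warm start ≈ 2.6, cold start ≈ 5.0 → gap ≈ 2.4. Next-largest (v3.1) is only ≈ 1.8.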